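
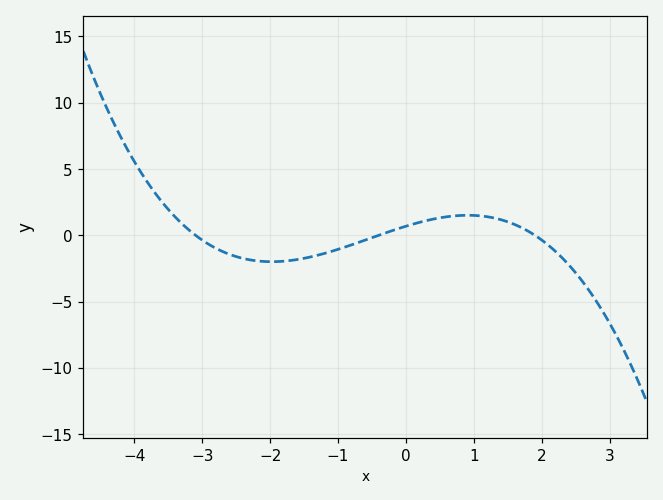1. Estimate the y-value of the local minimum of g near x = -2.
-1.99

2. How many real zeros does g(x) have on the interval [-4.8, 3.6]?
3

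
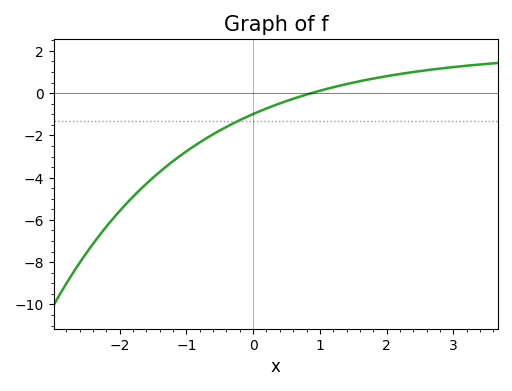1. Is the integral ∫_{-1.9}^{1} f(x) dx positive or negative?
negative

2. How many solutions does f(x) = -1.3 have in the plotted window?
1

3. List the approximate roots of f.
0.874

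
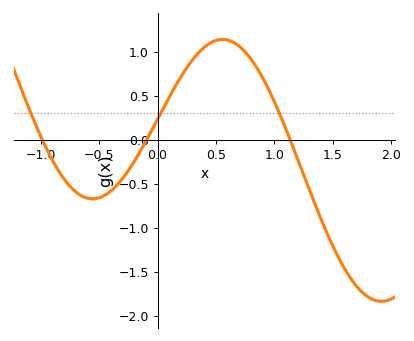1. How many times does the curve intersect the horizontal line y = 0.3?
3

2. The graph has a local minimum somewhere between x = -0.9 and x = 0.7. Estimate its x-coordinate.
-0.55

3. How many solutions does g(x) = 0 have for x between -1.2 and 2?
3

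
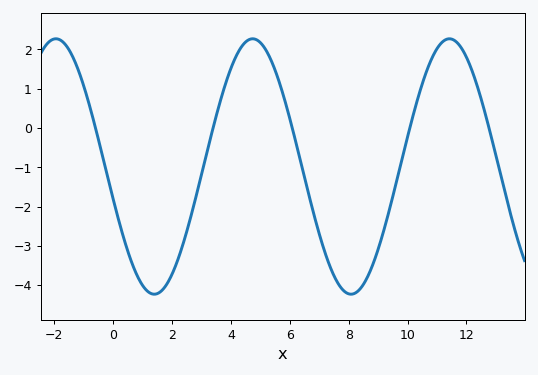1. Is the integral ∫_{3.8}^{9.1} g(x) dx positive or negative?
negative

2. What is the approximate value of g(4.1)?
1.7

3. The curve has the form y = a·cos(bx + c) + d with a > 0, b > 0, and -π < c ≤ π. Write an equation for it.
y = 3.25cos(0.94x + 1.8) - 0.98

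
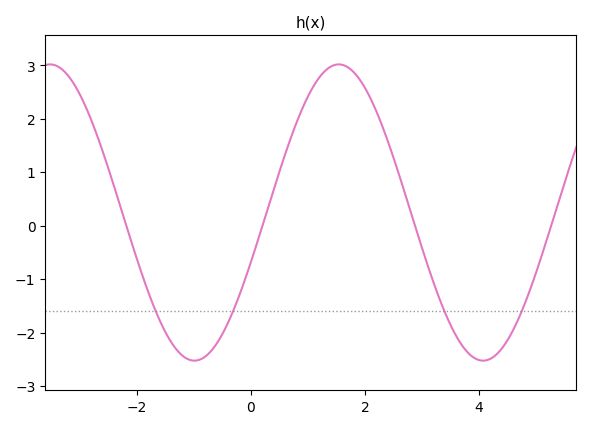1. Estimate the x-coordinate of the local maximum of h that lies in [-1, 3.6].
1.54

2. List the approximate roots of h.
-2.19, 0.201, 2.88, 5.27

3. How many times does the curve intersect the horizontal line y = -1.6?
4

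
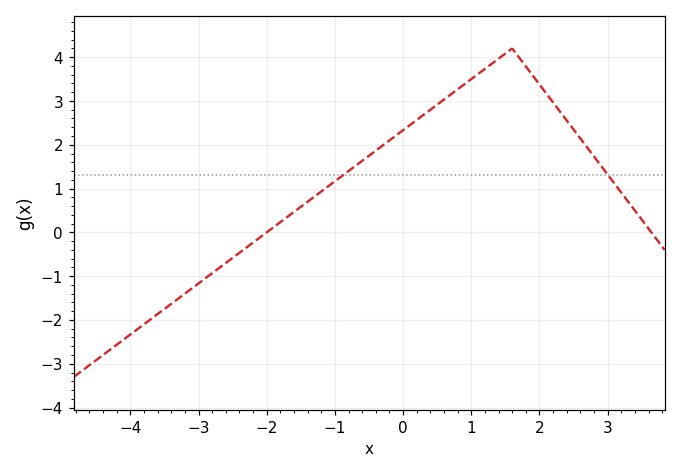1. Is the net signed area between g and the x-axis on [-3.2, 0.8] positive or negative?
positive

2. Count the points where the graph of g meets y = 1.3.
2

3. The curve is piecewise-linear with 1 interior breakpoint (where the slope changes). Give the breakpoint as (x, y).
(1.6, 4.2)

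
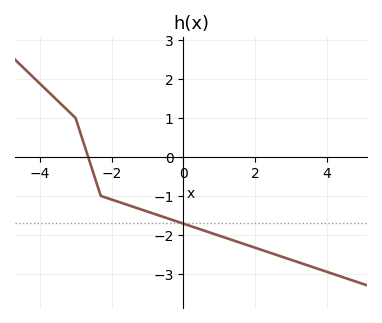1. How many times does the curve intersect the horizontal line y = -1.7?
1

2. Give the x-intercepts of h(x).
-2.6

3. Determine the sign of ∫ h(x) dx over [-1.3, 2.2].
negative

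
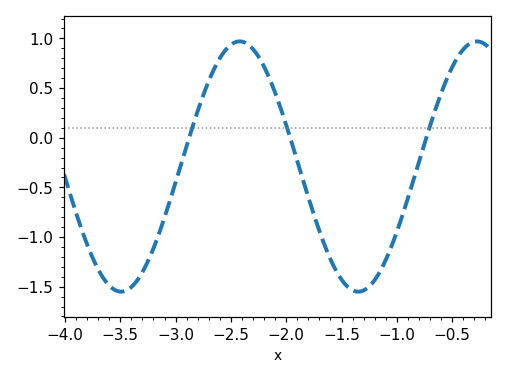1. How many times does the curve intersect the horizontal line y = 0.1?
3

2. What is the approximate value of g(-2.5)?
0.95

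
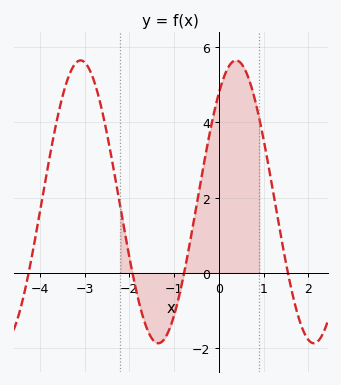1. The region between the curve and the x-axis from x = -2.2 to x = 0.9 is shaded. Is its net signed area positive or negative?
positive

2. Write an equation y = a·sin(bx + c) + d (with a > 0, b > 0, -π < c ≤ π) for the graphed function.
y = 3.76sin(1.8x + 0.88) + 1.89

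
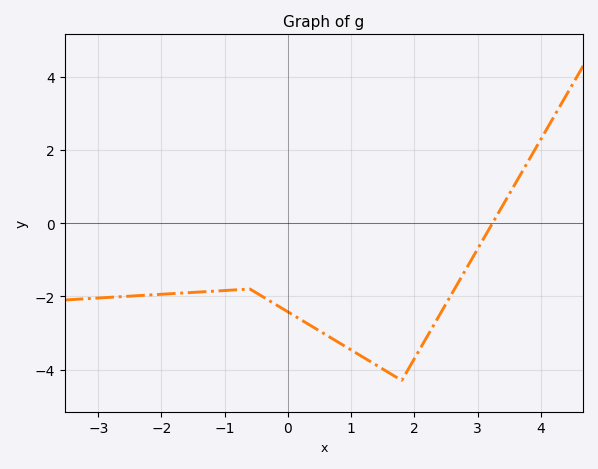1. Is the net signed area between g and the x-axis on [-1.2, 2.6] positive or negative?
negative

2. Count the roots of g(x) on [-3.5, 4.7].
1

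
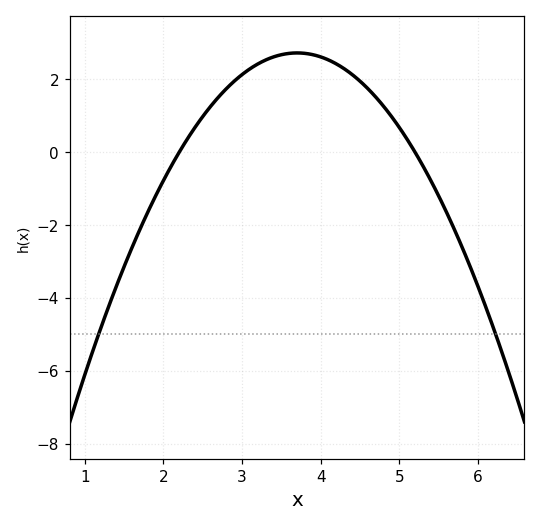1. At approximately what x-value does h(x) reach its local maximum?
3.7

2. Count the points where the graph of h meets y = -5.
2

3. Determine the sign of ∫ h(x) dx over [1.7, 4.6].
positive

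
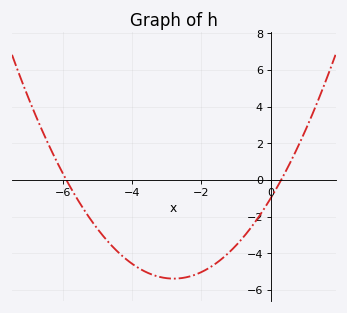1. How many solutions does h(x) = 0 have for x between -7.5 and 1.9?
2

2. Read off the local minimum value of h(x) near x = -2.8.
-5.4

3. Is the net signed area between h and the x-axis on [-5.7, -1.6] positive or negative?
negative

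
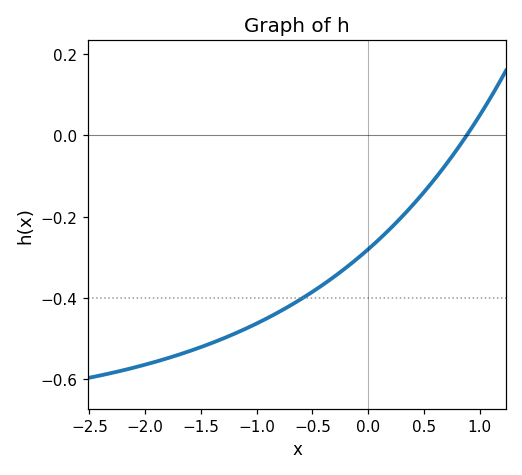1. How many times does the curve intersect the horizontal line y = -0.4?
1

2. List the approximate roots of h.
0.882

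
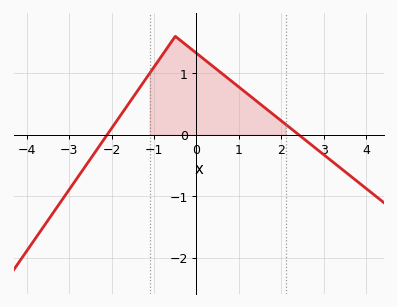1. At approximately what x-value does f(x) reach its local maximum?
-0.6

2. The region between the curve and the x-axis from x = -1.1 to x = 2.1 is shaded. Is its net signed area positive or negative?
positive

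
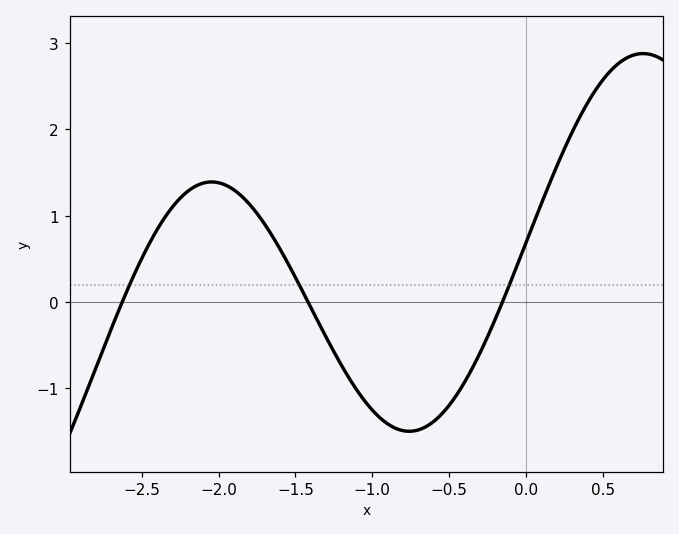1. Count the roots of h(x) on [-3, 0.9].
3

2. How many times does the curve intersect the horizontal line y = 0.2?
3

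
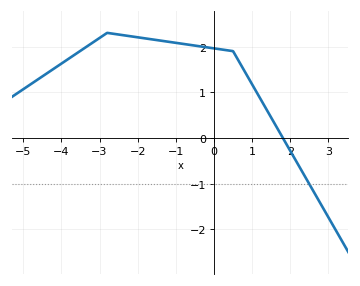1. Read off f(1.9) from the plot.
-0.139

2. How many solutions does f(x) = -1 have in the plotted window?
1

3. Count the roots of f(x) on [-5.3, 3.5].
1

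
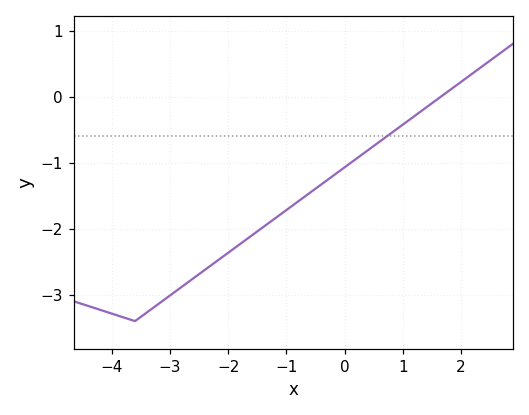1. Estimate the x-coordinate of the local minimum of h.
-3.6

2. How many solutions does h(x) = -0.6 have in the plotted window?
1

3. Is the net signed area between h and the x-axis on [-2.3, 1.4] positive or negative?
negative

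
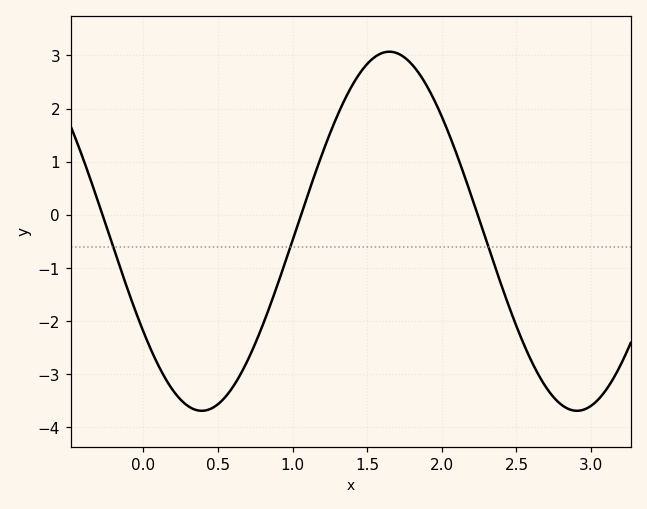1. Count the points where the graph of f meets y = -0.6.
3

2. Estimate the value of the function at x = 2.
1.85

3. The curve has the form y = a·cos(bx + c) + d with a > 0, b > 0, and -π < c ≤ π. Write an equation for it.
y = 3.38cos(2.5x + 2.16) - 0.31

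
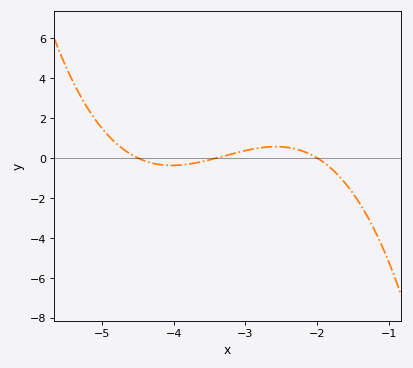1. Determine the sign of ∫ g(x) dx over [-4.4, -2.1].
positive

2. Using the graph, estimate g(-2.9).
0.446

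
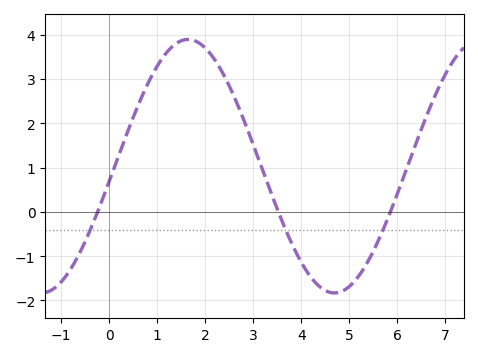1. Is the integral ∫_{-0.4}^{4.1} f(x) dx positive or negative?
positive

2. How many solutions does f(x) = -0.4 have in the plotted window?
3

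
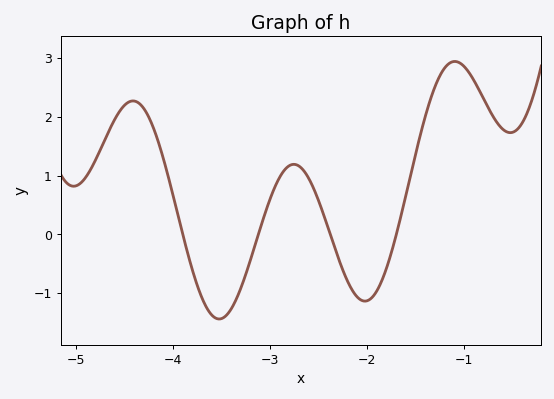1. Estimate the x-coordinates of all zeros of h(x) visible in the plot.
-3.9, -3.12, -2.38, -1.69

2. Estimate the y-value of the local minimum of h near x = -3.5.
-1.44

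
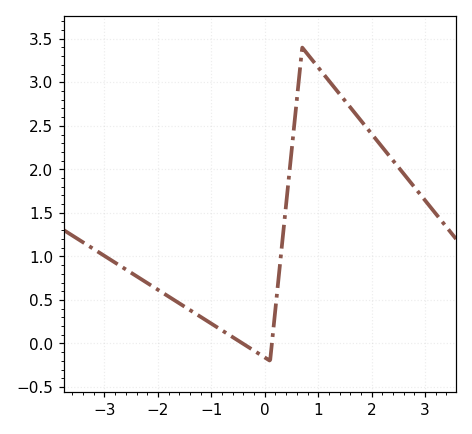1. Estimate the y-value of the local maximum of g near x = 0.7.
3.4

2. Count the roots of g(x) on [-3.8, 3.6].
2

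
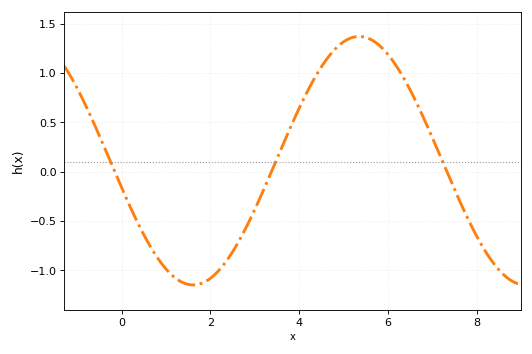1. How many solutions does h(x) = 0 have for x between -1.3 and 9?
3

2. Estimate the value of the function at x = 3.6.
0.239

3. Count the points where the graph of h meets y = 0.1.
3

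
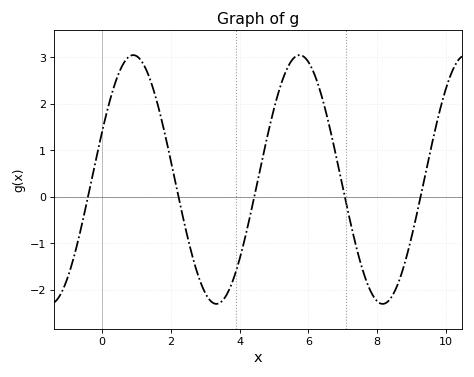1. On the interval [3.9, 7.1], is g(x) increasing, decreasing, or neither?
neither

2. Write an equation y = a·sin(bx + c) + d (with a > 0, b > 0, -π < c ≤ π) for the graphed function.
y = 2.68sin(1.3x + 0.39) + 0.37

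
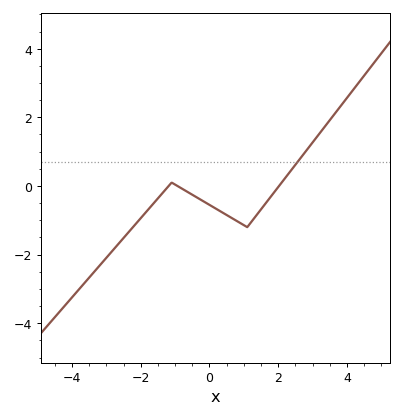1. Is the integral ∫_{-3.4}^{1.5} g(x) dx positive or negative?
negative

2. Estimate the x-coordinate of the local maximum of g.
-1.1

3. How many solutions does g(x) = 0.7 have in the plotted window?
1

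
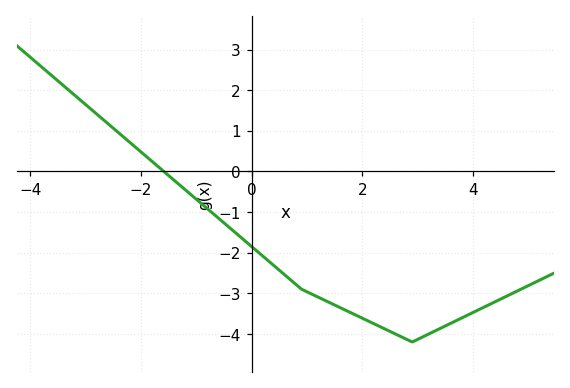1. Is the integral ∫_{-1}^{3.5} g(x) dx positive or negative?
negative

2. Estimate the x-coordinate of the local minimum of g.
2.8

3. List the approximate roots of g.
-1.6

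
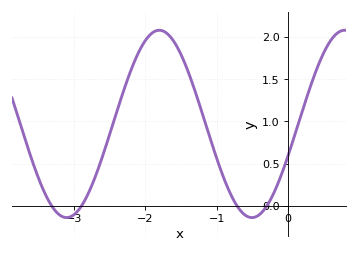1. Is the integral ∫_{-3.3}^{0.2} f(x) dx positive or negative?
positive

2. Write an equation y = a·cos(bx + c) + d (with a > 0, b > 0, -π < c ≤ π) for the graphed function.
y = 1.11cos(2.4x - 1.9) + 0.97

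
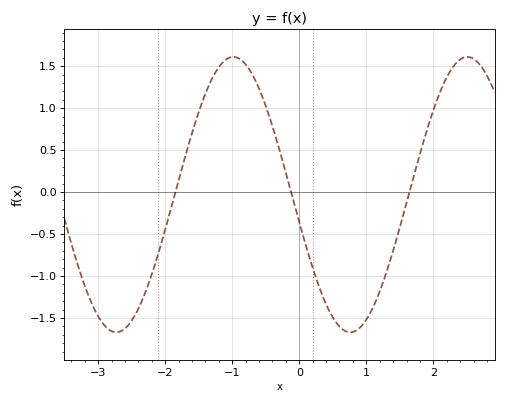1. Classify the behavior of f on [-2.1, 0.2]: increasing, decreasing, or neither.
neither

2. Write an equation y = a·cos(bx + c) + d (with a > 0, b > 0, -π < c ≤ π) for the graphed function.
y = 1.64cos(1.8x + 1.8) - 0.03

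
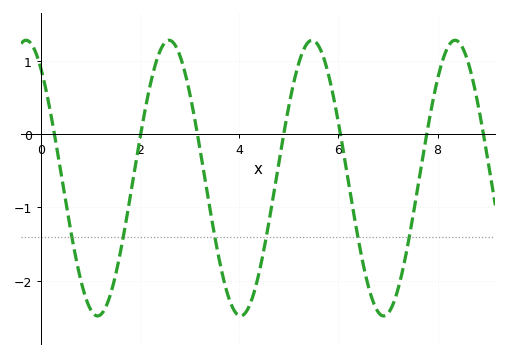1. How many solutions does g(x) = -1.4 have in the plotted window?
6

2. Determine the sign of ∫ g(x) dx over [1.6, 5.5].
negative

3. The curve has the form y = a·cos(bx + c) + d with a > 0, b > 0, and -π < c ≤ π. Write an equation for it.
y = 1.88cos(2.18x + 0.64) - 0.6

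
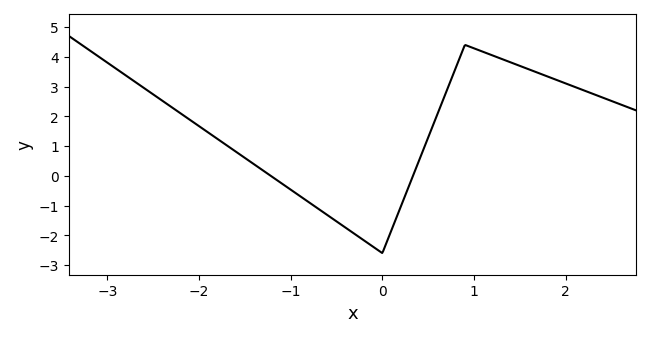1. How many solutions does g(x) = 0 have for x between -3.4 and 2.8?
2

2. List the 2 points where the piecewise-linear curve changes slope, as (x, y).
(0, -2.6); (0.9, 4.4)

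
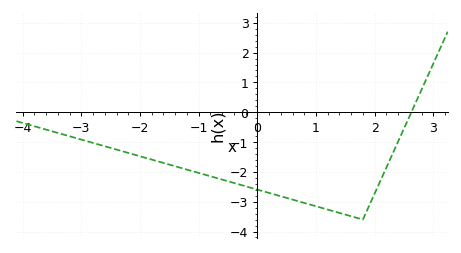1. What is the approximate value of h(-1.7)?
-1.64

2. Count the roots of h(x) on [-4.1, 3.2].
1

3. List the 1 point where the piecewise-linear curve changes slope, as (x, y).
(1.8, -3.6)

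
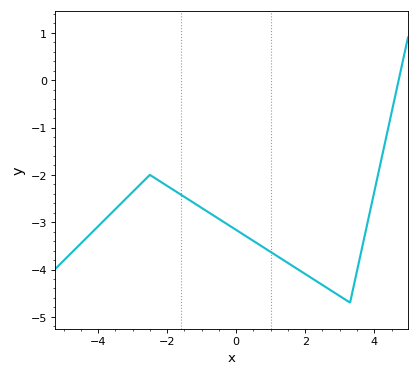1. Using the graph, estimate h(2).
-4.09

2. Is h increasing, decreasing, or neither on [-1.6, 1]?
decreasing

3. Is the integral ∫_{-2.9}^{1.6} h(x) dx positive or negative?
negative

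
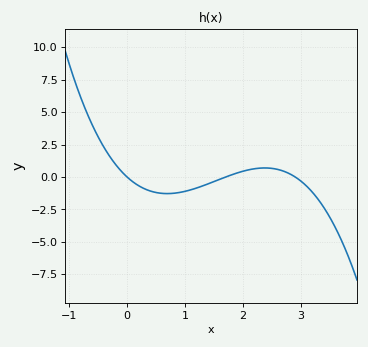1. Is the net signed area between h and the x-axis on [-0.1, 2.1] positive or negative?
negative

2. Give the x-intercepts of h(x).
0, 1.7, 2.9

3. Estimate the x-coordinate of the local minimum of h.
0.7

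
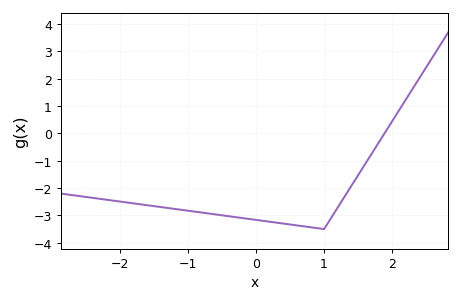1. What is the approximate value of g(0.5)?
-3.3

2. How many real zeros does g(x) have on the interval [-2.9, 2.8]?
1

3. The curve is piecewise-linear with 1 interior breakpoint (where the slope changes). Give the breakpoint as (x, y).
(1, -3.5)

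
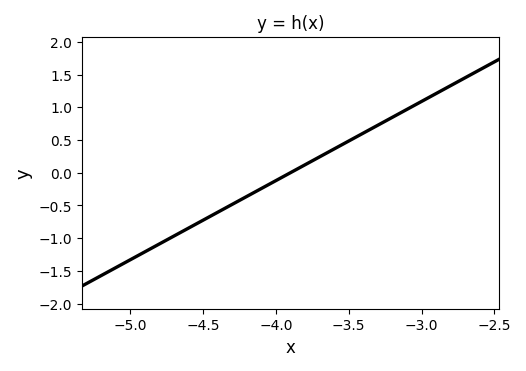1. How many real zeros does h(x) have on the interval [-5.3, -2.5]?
1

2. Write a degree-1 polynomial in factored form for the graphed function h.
y = 1.21(x + 3.9)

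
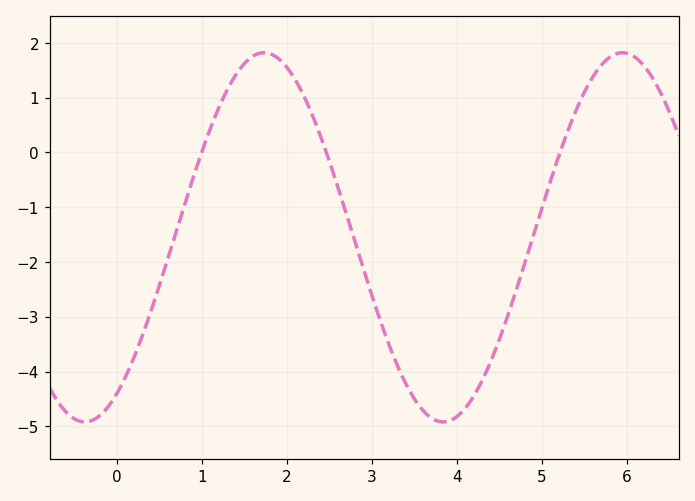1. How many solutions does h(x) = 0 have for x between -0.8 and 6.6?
3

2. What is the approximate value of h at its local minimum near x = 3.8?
-4.9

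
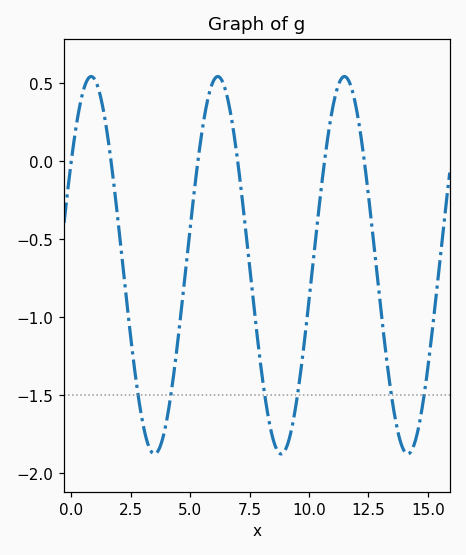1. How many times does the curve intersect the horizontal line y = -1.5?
6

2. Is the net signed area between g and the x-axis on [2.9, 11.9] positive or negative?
negative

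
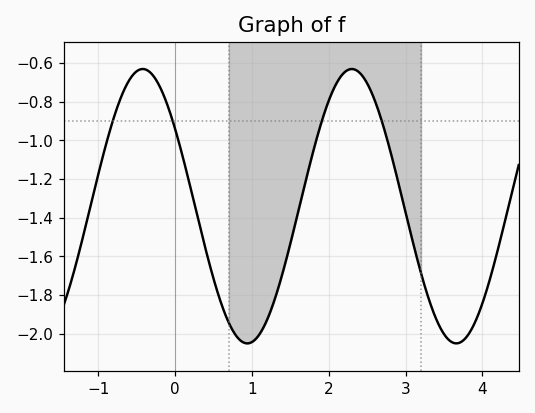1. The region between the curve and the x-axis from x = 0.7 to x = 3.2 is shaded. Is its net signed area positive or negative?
negative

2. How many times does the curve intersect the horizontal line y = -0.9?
4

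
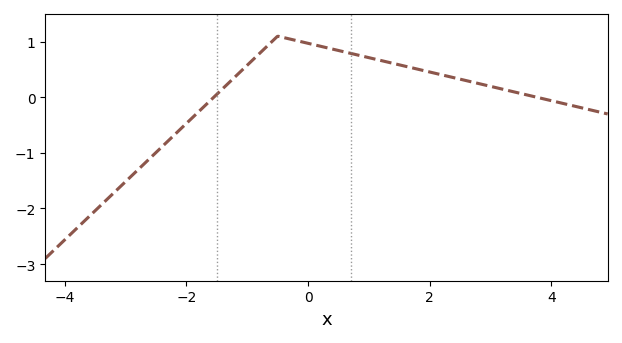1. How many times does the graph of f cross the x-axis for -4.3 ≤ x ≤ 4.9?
2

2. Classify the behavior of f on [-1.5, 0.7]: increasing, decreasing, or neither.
neither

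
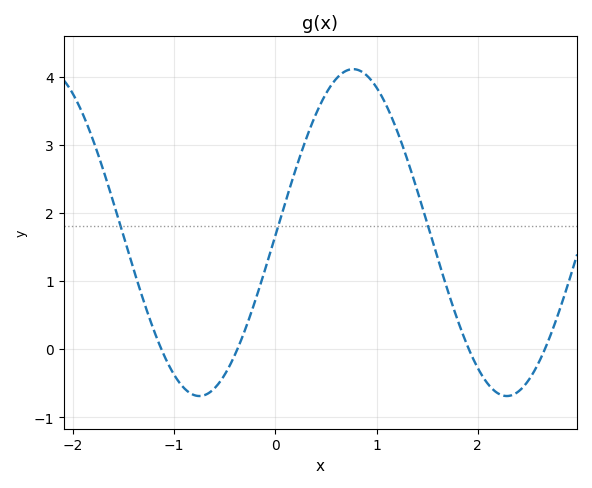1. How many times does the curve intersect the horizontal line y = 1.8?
3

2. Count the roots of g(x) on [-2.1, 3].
4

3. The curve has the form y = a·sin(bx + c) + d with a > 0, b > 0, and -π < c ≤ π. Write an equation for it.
y = 2.4sin(2.1x - 0.02) + 1.71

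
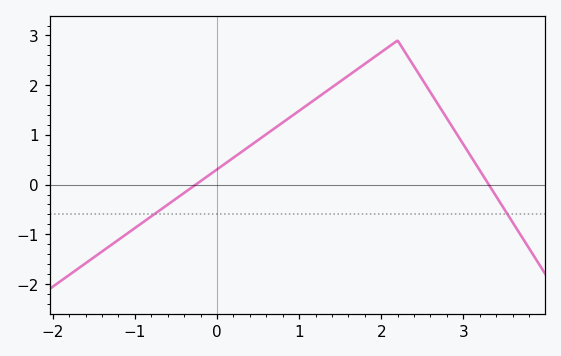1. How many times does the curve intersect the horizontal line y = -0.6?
2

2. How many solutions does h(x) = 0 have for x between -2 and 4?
2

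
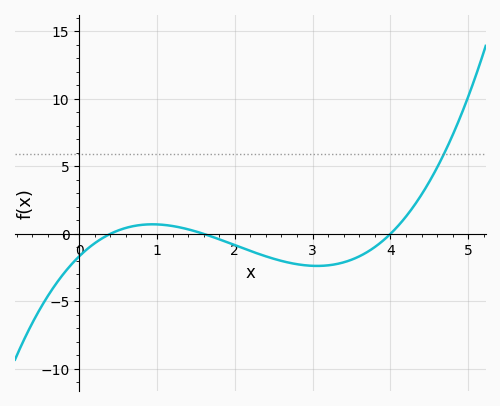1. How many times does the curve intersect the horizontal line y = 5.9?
1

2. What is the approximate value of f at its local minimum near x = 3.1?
-2.5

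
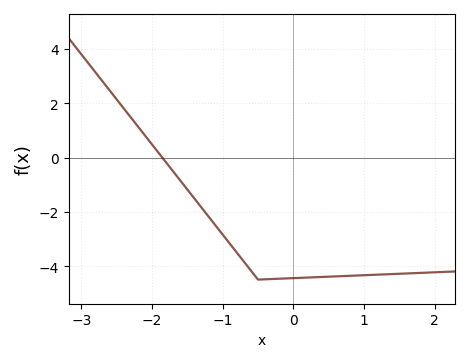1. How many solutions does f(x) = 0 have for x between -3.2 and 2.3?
1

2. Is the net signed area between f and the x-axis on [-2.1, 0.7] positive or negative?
negative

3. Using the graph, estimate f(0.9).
-4.35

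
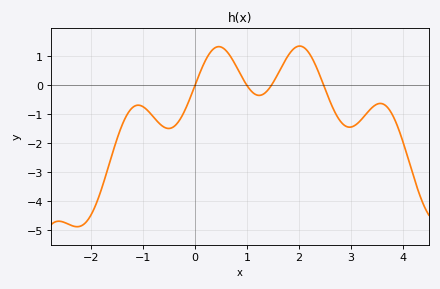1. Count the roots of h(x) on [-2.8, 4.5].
4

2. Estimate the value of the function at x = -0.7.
-1.31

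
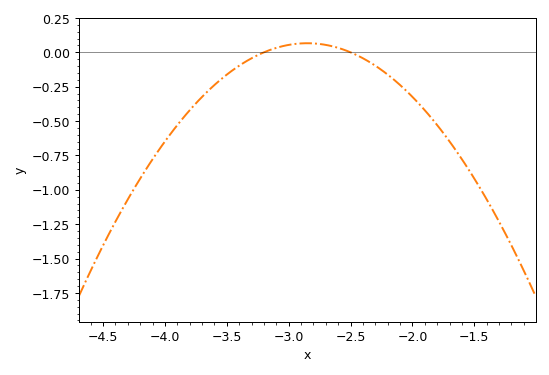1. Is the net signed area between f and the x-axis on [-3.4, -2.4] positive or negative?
positive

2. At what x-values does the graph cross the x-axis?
-3.2, -2.5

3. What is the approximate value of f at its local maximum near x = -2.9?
0.066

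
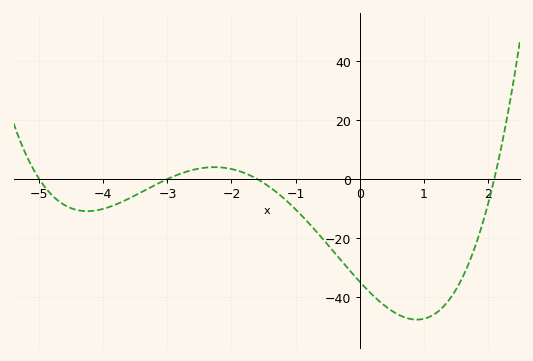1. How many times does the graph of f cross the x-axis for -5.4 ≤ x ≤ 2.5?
4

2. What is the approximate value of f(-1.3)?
-4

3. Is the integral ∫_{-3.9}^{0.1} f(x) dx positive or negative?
negative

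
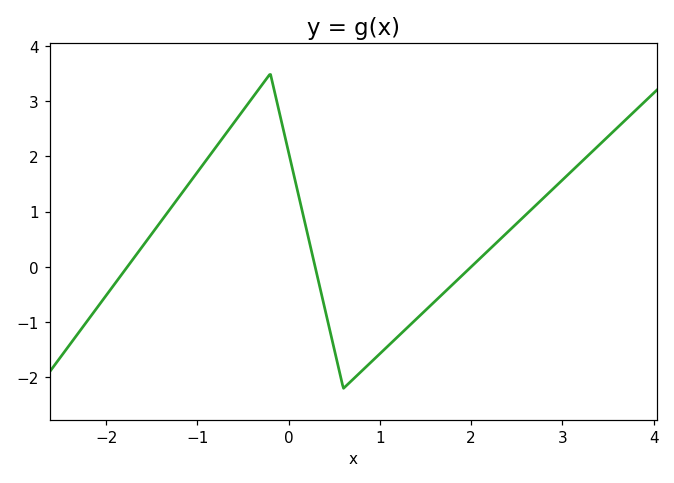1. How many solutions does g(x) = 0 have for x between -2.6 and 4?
3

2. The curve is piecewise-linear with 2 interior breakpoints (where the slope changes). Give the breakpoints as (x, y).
(-0.2, 3.5); (0.6, -2.2)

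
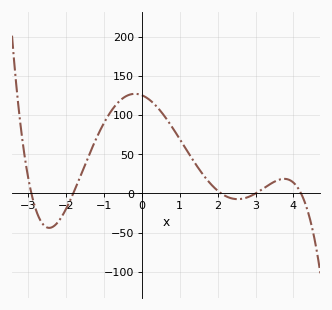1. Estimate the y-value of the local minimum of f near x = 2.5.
-7.22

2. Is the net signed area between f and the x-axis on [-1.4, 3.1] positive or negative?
positive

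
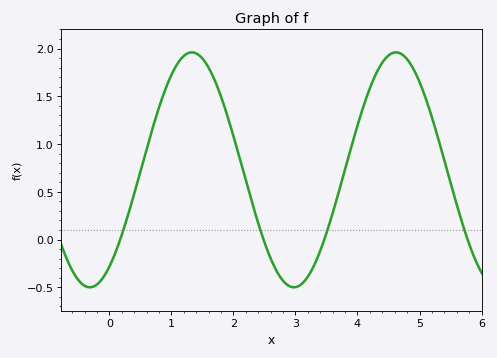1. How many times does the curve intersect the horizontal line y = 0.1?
4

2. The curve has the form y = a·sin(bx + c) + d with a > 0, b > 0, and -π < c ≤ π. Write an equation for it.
y = 1.23sin(1.9x - 0.97) + 0.73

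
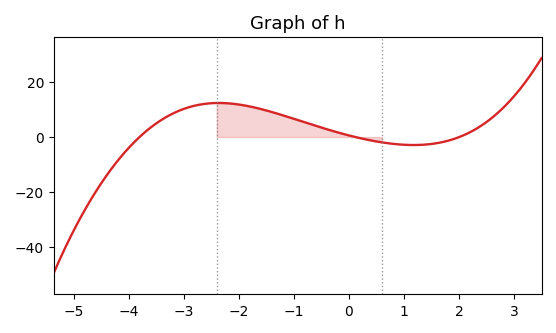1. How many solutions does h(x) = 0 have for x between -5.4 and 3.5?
3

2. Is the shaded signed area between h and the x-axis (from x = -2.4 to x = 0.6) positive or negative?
positive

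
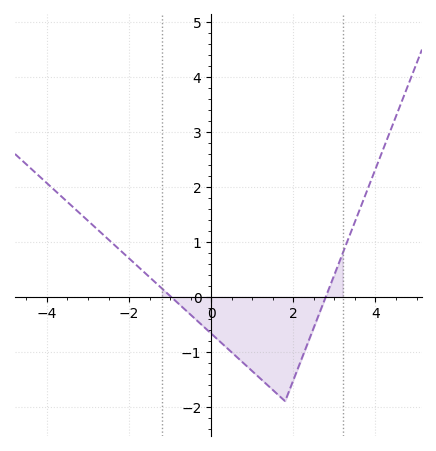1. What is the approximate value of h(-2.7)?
1.18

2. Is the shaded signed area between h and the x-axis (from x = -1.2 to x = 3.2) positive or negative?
negative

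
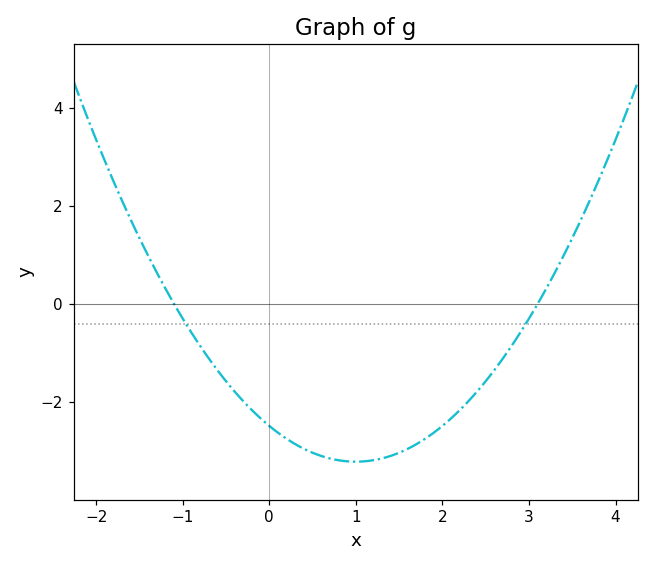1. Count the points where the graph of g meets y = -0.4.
2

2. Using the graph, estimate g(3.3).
0.6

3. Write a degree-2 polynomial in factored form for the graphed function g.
y = 0.73(x + 1.1)(x - 3.1)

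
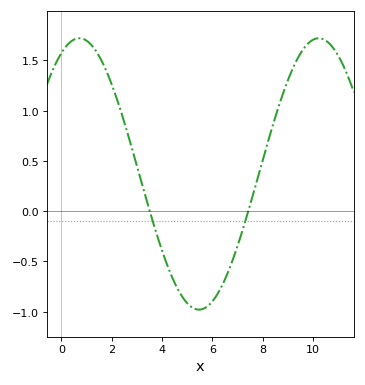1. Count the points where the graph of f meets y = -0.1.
2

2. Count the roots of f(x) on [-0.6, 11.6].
2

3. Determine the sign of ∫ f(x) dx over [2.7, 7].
negative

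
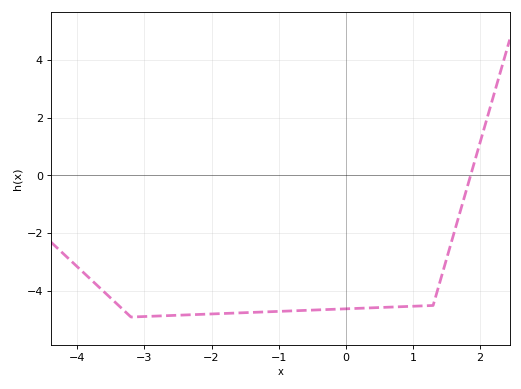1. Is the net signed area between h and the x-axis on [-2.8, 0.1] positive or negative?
negative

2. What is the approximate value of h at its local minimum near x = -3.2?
-4.8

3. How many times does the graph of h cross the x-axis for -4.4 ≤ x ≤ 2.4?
1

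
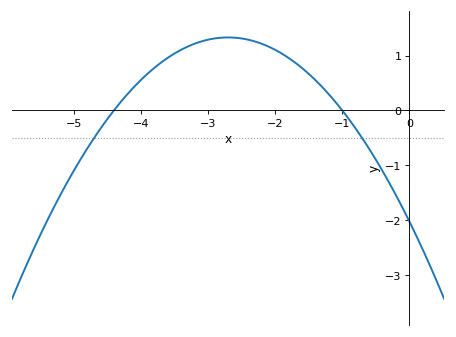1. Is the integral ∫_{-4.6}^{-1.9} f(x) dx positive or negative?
positive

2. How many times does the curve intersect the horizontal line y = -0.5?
2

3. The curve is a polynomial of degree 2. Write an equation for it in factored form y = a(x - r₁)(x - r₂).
y = -0.46(x + 4.4)(x + 1)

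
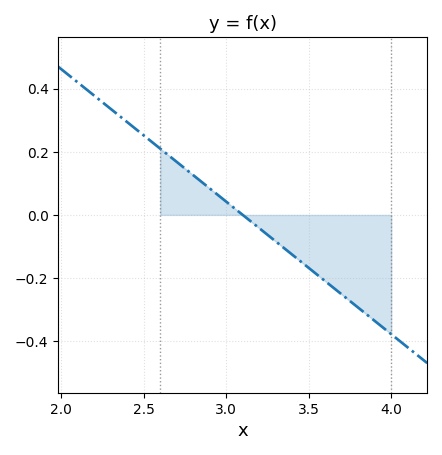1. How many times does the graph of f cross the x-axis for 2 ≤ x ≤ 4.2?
1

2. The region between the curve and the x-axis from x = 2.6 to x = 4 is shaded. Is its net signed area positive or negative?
negative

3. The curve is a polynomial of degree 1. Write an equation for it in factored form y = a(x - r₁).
y = -0.42(x - 3.1)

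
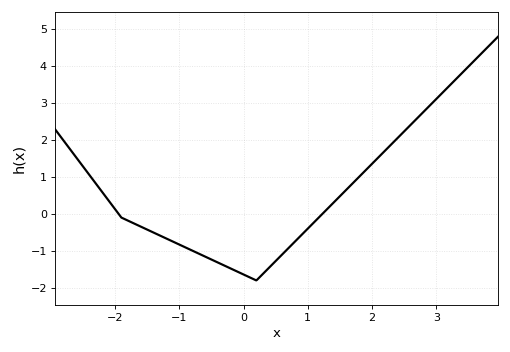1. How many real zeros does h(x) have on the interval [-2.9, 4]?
2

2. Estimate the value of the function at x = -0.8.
-1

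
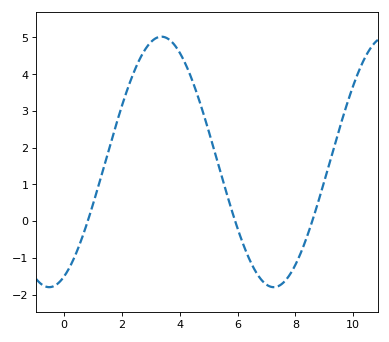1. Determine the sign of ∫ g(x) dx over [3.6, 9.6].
positive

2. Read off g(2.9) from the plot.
4.77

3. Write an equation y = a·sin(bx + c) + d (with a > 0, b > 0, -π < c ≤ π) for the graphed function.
y = 3.41sin(0.81x - 1.16) + 1.61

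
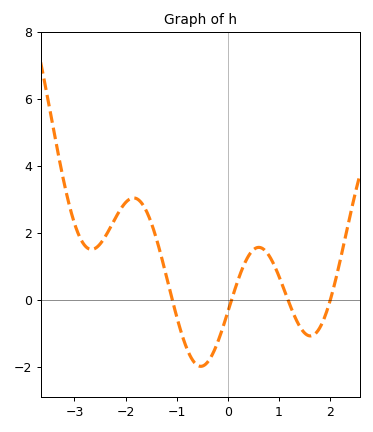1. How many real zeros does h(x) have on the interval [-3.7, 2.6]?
4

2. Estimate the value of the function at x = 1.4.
-0.788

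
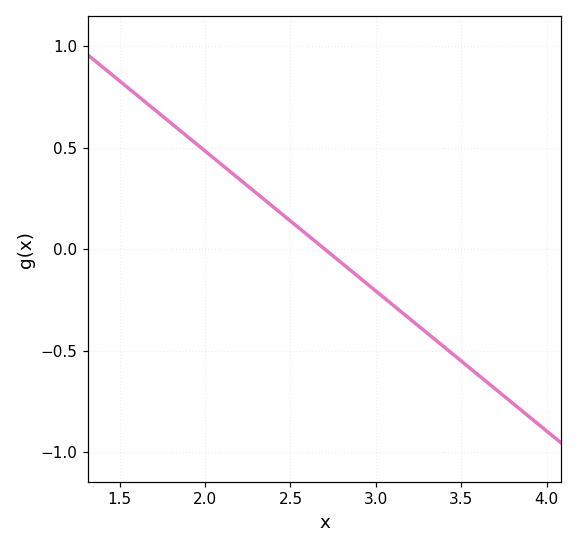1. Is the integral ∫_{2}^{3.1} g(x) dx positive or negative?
positive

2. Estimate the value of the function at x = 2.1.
0.414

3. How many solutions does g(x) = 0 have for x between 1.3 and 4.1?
1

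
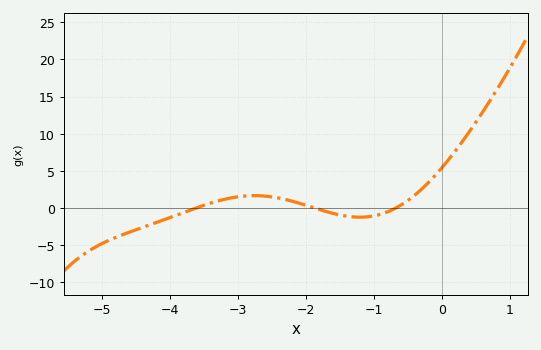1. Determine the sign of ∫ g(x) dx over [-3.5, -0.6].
positive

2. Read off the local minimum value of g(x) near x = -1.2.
-1.24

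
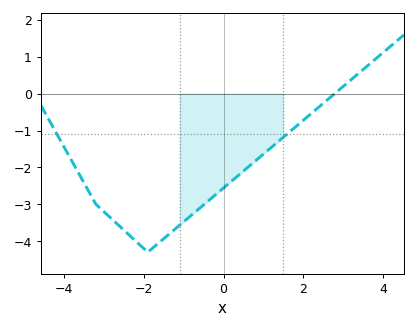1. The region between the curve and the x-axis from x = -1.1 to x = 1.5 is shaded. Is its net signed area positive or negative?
negative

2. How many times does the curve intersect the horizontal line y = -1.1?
2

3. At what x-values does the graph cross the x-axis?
2.78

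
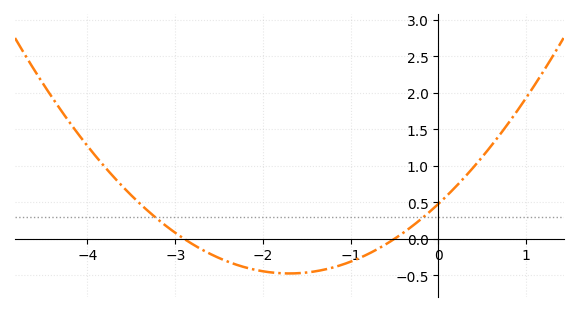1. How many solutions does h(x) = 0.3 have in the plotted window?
2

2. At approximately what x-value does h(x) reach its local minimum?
-1.7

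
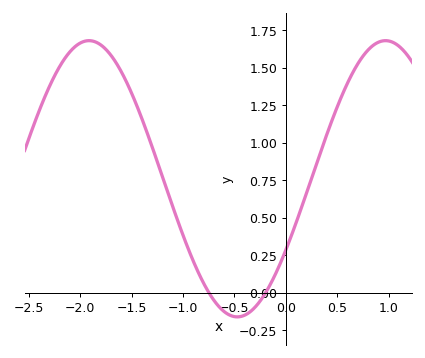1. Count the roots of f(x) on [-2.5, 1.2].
2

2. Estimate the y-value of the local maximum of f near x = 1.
1.68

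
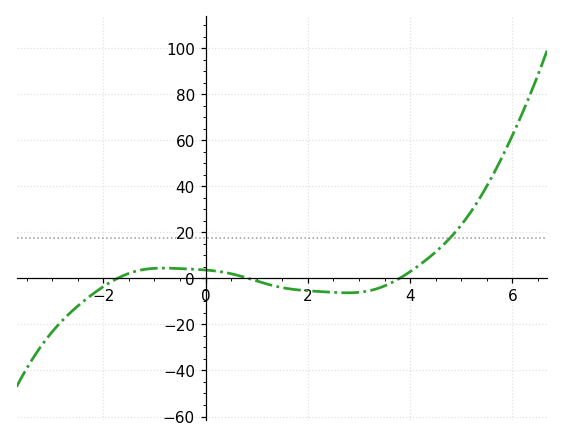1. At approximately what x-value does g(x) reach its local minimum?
2.8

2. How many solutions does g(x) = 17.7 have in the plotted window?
1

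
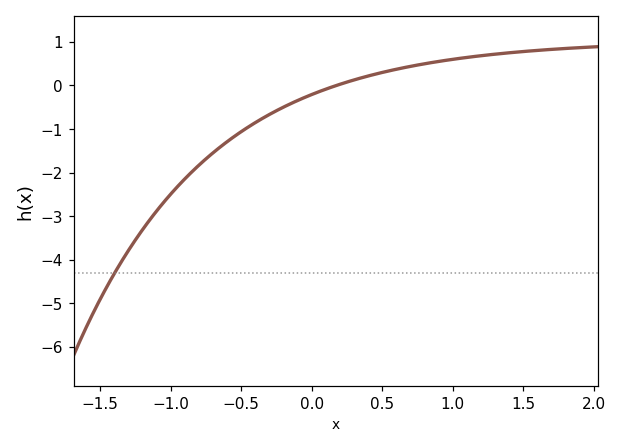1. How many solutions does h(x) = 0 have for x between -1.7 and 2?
1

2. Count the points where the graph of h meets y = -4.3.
1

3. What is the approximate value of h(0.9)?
0.5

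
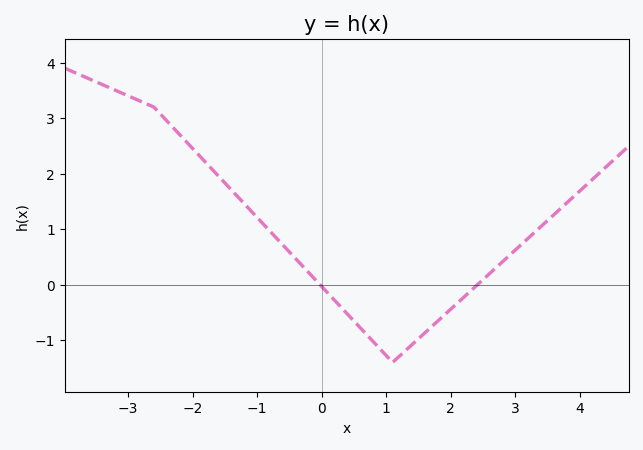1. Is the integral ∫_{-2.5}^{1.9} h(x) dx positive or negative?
positive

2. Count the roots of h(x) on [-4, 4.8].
2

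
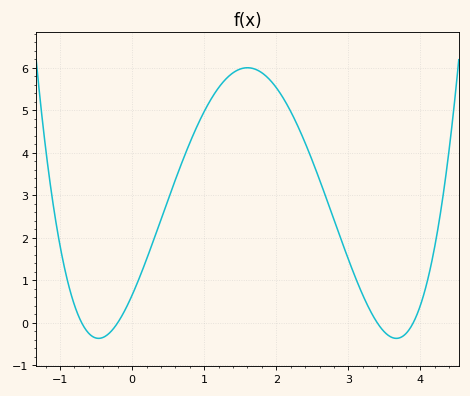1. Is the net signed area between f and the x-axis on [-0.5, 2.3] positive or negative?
positive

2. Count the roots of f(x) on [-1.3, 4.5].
4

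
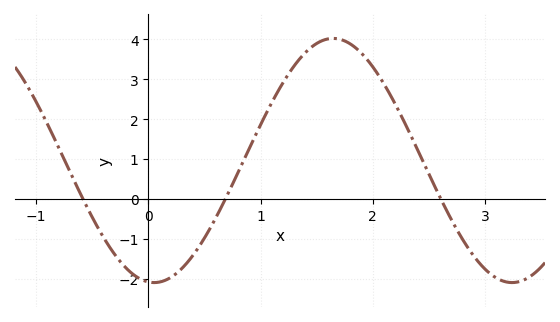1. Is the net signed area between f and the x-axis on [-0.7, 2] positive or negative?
positive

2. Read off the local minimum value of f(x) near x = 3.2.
-2.1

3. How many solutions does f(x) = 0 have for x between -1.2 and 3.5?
3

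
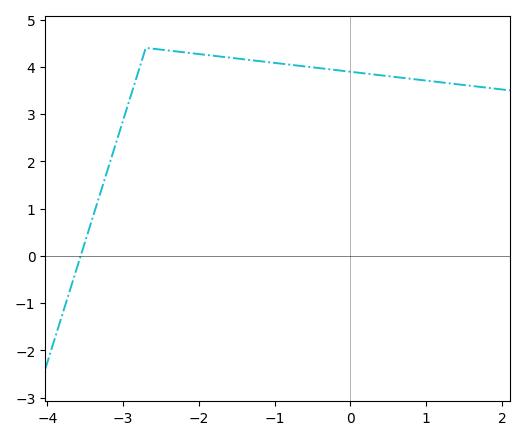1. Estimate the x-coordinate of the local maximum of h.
-2.7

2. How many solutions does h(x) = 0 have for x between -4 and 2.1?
1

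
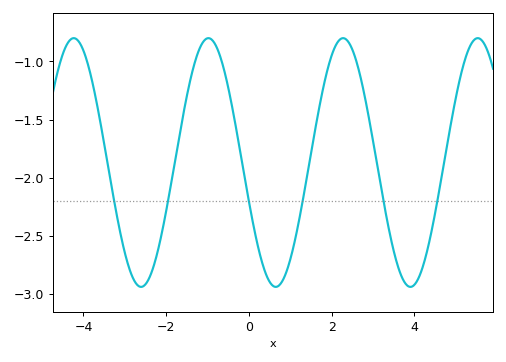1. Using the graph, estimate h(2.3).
-0.801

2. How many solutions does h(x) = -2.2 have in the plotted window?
6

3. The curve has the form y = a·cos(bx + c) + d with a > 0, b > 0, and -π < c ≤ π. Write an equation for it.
y = 1.07cos(1.93x + 1.89) - 1.87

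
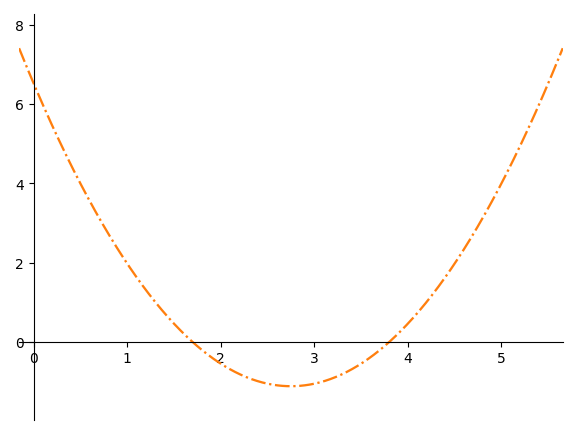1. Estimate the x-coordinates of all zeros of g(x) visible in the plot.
1.7, 3.8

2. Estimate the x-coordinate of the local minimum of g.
2.8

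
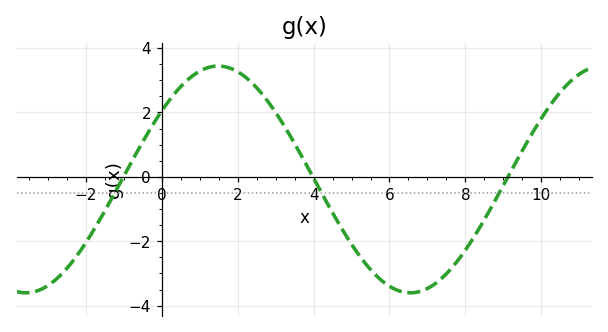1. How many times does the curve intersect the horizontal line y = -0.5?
3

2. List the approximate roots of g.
-1, 4, 9.2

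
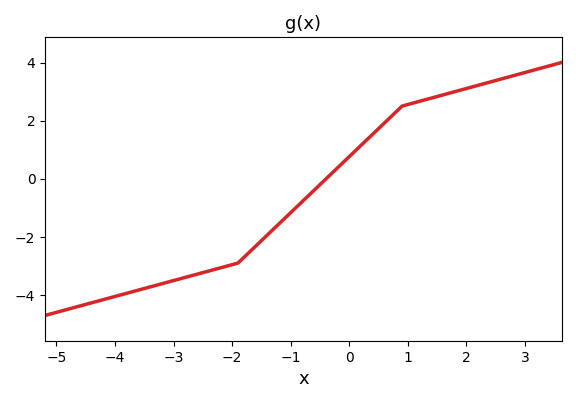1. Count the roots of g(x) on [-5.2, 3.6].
1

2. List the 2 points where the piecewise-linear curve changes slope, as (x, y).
(-1.9, -2.9); (0.9, 2.5)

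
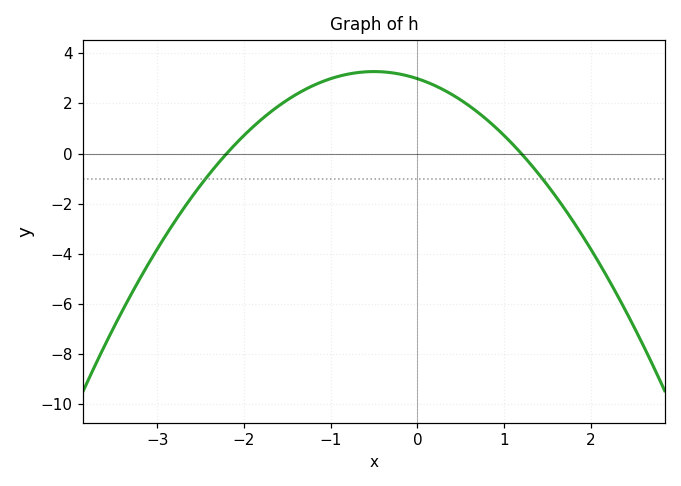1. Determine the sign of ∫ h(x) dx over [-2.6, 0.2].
positive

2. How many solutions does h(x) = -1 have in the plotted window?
2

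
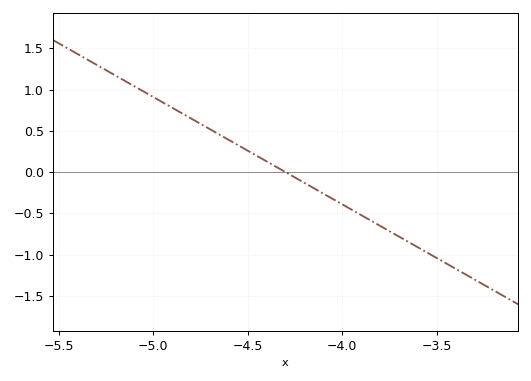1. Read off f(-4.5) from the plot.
0.25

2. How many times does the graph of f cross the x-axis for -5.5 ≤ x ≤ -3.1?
1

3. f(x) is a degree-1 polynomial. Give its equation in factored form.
y = -1.3(x + 4.3)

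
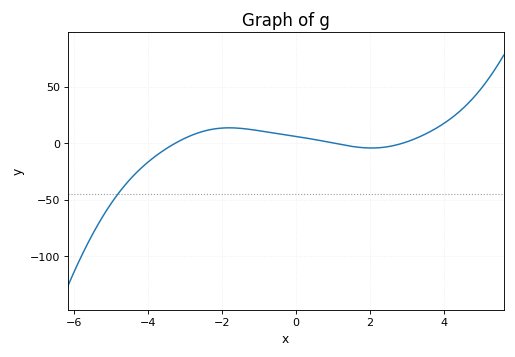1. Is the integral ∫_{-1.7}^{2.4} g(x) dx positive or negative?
positive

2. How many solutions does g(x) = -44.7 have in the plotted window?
1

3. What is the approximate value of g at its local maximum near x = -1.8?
13.5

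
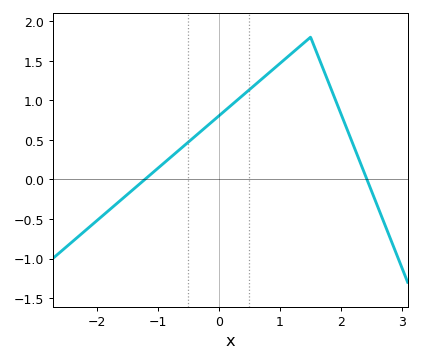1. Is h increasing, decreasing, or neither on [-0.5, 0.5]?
increasing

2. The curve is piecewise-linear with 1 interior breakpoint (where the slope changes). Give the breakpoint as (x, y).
(1.5, 1.8)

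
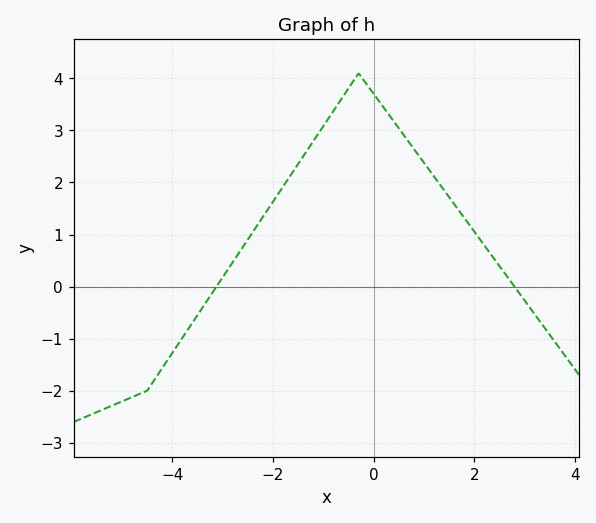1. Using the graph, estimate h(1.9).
1.2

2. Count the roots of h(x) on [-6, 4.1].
2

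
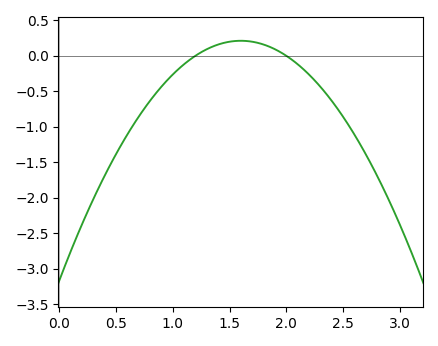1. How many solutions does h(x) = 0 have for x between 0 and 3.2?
2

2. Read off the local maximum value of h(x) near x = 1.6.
0.211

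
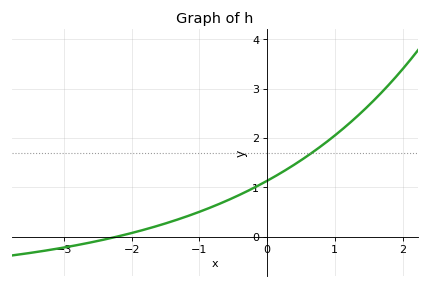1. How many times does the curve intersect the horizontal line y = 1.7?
1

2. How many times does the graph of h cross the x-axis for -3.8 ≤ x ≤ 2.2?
1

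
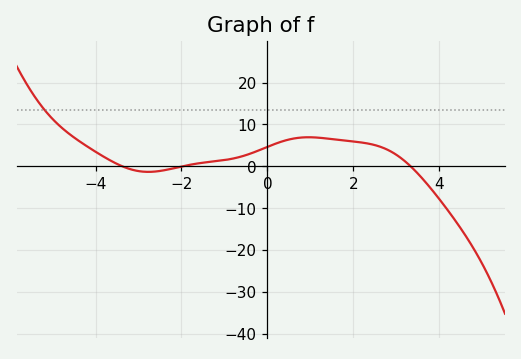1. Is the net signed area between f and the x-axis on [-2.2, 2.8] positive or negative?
positive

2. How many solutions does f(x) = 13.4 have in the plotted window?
1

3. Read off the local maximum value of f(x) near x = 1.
7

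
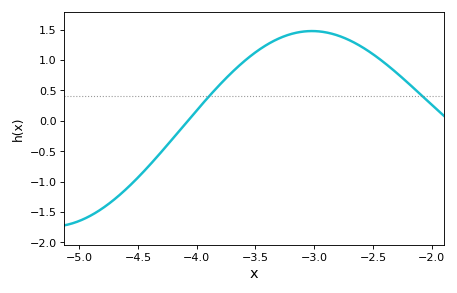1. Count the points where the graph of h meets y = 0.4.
2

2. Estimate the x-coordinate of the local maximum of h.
-3.02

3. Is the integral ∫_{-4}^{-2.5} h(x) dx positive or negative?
positive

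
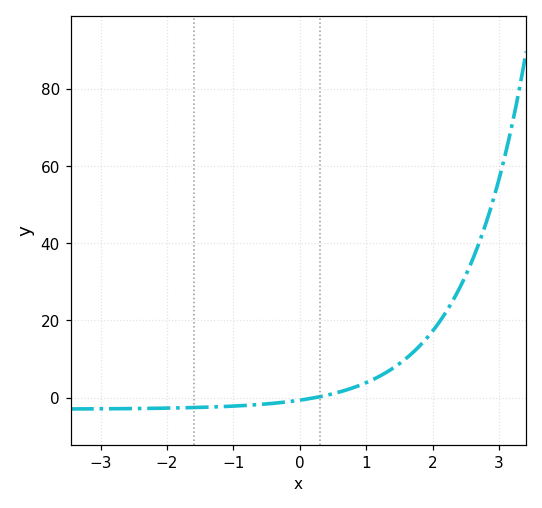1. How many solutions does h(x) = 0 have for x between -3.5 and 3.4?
1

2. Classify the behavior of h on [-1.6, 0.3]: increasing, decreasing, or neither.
increasing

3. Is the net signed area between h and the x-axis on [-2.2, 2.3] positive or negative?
positive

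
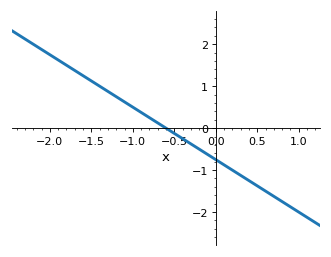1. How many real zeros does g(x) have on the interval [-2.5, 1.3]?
1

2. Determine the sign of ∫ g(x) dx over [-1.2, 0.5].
negative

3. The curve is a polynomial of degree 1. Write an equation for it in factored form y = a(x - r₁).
y = -1.25(x + 0.6)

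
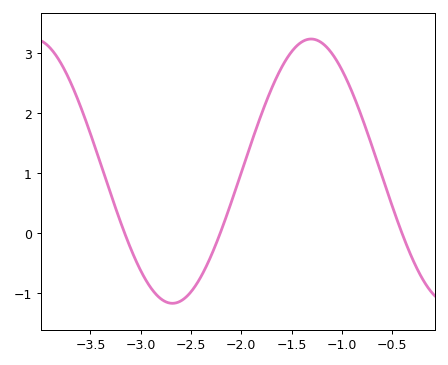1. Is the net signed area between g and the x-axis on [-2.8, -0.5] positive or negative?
positive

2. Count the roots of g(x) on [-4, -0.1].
3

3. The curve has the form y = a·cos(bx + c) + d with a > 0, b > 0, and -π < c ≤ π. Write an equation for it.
y = 2.2cos(2.3x + 3) + 1.03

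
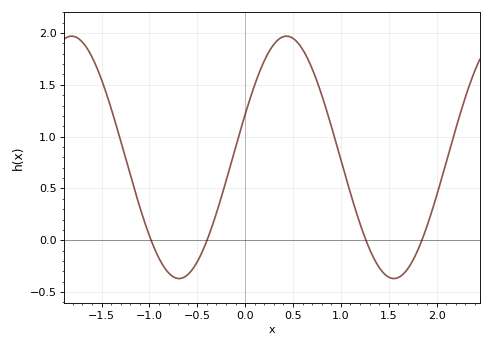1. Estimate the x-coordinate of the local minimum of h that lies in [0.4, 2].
1.55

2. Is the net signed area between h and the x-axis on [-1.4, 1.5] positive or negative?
positive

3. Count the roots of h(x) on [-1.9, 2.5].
4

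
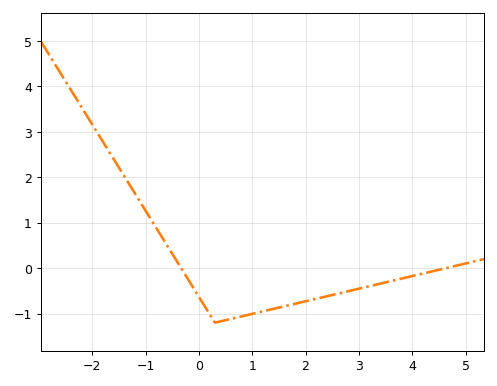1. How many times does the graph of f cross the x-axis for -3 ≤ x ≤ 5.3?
2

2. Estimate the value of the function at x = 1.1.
-0.978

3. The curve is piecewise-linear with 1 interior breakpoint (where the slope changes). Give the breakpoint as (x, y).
(0.3, -1.2)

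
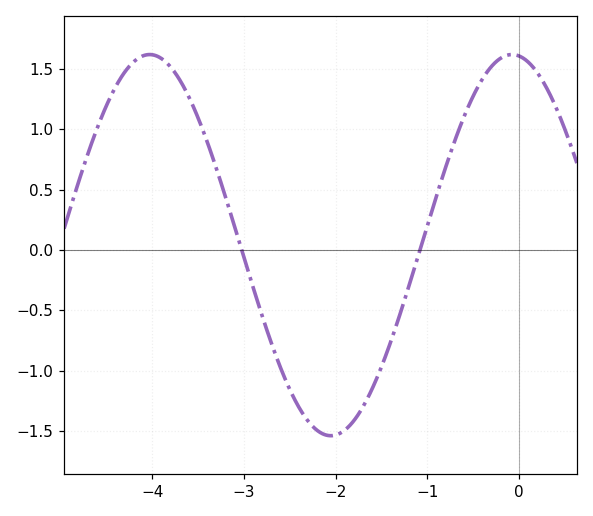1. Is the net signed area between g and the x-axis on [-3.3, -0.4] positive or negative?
negative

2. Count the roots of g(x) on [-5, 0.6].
2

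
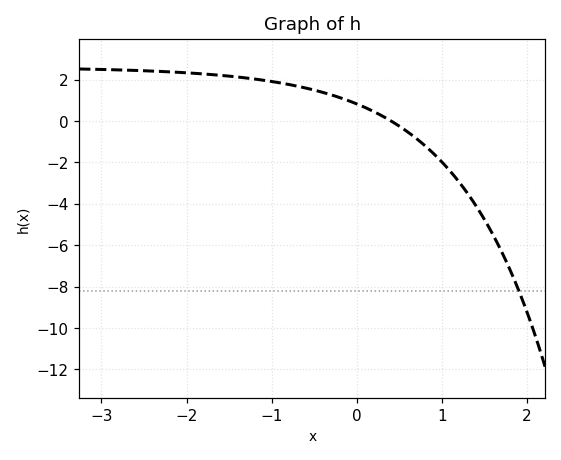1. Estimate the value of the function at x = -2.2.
2.4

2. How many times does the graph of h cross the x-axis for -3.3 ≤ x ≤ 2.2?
1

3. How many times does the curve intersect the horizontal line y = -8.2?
1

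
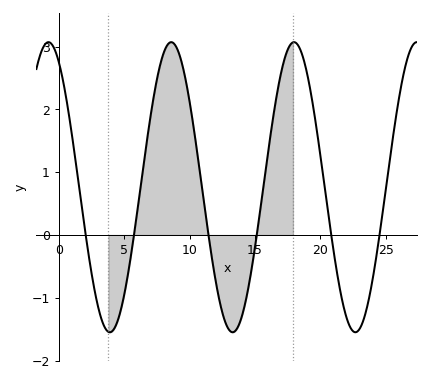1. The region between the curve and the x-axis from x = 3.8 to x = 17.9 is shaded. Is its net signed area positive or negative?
positive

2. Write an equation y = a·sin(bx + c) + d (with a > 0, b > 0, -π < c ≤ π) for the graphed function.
y = 2.31sin(0.67x + 2.09) + 0.76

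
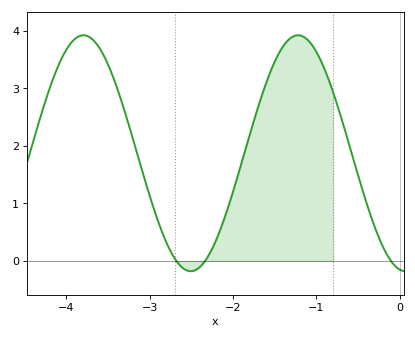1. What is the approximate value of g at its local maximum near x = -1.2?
3.92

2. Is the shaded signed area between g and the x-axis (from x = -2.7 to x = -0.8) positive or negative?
positive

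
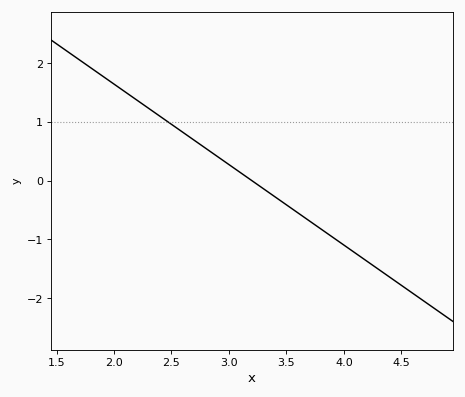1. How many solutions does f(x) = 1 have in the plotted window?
1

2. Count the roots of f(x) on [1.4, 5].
1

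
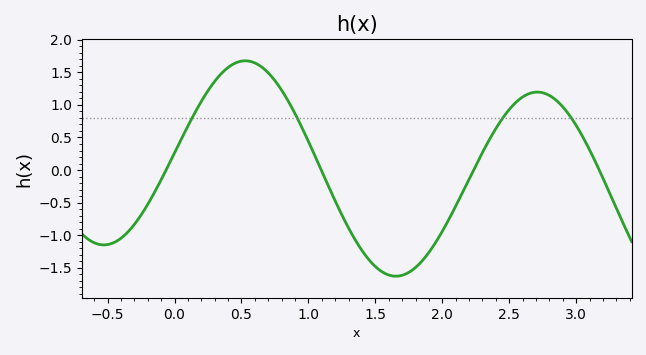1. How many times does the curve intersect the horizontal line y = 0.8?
4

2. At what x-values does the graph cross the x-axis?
-0.1, 1.1, 2.2, 3.2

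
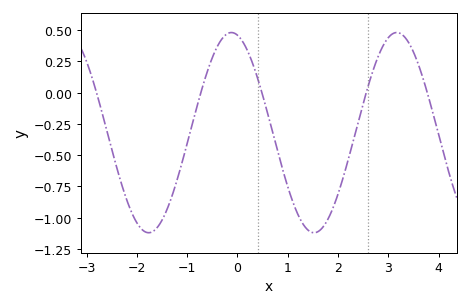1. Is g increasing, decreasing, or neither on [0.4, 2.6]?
neither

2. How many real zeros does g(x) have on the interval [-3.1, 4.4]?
5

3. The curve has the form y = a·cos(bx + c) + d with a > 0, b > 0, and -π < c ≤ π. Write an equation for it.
y = 0.8cos(1.91x + 0.232) - 0.32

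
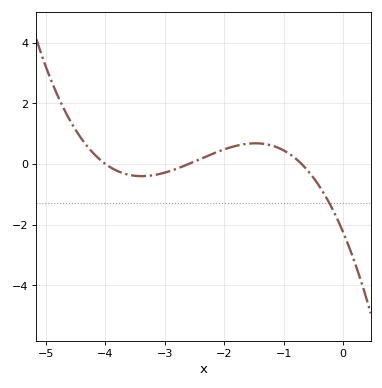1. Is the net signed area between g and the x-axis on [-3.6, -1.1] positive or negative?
positive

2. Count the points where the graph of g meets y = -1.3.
1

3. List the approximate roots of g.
-4, -2.6, -0.7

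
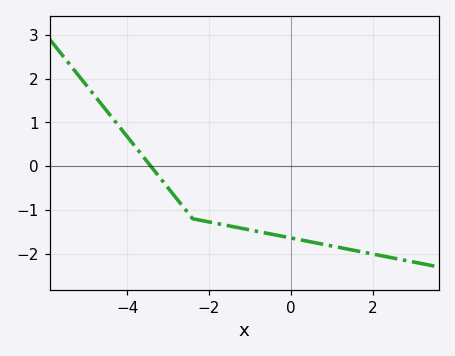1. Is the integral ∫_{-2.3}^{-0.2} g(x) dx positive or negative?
negative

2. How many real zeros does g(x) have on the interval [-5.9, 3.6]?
1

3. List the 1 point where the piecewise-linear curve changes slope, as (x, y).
(-2.4, -1.2)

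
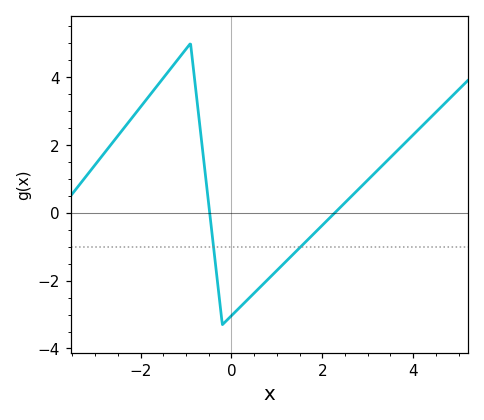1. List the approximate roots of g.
-0.4, 2.2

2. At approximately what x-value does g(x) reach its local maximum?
-1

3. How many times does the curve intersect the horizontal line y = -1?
2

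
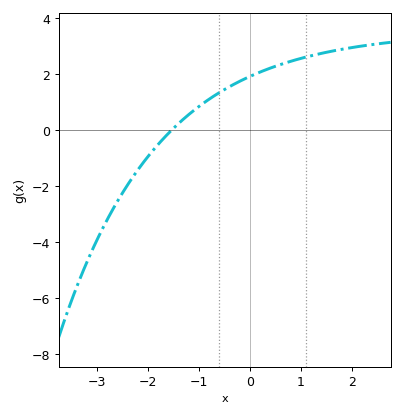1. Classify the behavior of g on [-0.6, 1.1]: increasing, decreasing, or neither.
increasing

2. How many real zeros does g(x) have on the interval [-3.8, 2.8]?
1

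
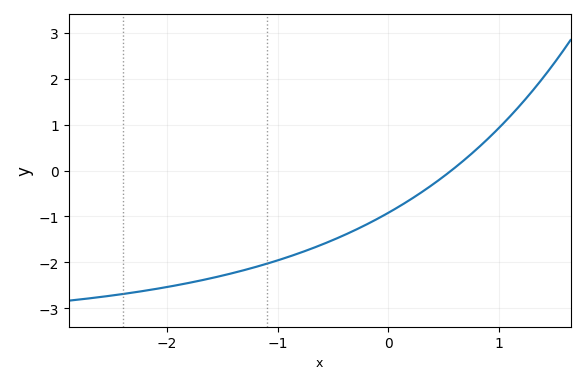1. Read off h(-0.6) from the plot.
-1.6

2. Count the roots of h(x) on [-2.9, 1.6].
1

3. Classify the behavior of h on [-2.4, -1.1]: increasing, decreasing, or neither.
increasing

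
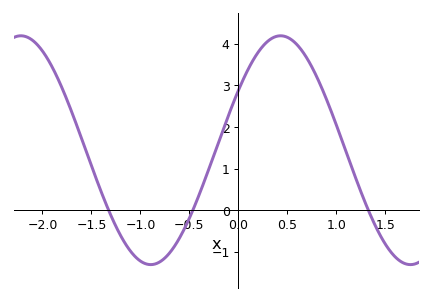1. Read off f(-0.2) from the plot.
1.6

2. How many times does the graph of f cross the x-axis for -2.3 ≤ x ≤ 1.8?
3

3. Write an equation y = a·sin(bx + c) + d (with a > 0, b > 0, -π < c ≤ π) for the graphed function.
y = 2.75sin(2.4x + 0.55) + 1.44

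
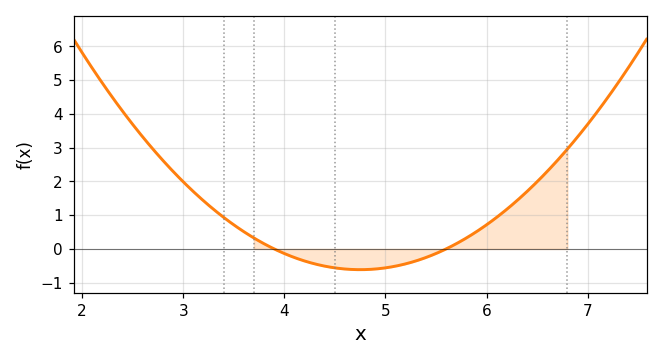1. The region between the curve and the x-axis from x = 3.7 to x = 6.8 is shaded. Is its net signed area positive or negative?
positive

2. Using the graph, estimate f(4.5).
-0.6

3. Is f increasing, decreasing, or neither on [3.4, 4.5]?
decreasing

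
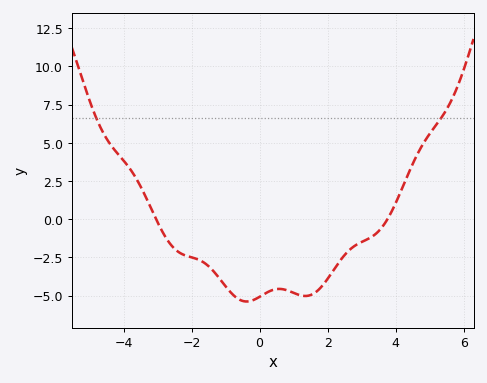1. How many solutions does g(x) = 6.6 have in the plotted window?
2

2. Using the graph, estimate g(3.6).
-0.6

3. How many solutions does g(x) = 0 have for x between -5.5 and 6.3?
2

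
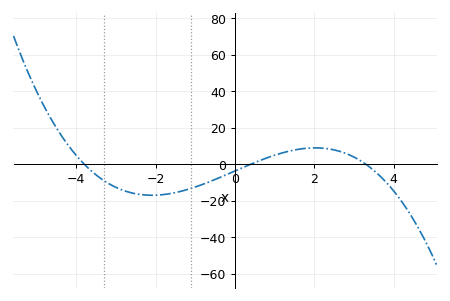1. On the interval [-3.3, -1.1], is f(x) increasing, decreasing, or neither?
neither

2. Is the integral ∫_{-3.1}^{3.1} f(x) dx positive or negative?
negative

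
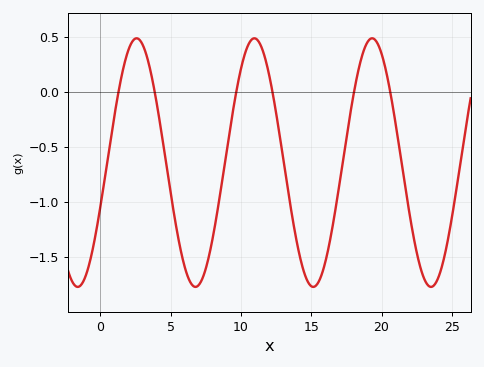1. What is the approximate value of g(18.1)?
0.043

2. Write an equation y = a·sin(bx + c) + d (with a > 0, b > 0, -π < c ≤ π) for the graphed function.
y = 1.13sin(0.75x - 0.36) - 0.64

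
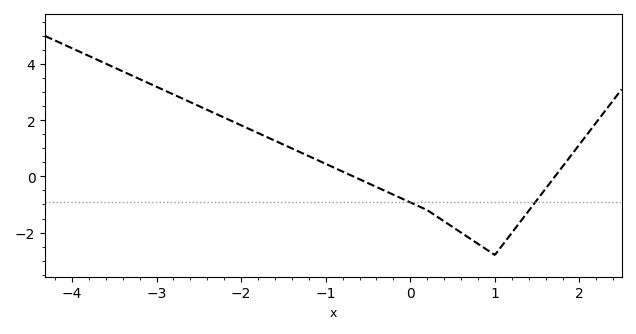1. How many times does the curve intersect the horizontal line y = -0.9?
2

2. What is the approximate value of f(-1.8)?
1.54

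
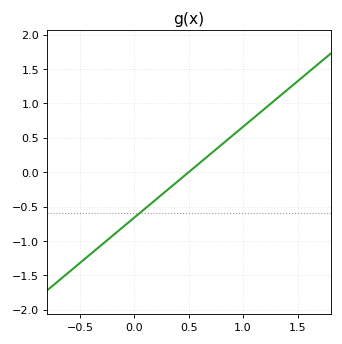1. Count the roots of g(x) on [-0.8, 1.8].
1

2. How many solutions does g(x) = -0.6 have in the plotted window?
1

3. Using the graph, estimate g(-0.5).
-1.3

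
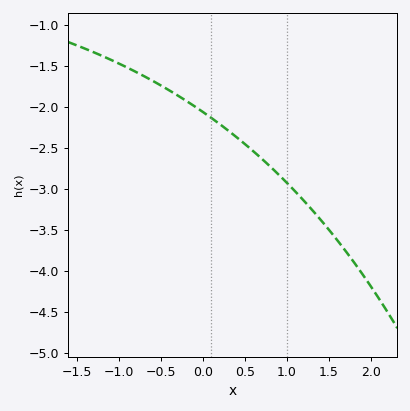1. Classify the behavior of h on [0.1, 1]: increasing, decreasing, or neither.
decreasing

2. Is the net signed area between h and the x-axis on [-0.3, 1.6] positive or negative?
negative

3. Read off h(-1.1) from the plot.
-1.4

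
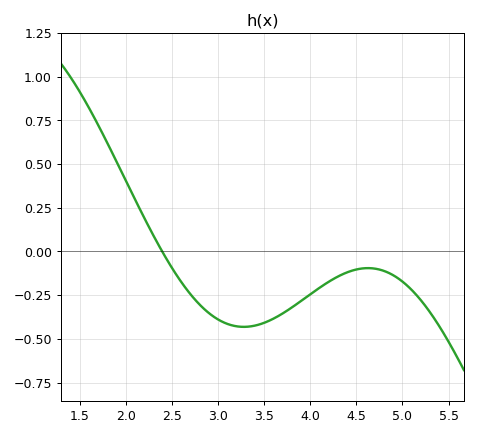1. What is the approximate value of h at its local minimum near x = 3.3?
-0.45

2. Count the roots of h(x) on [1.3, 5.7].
1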